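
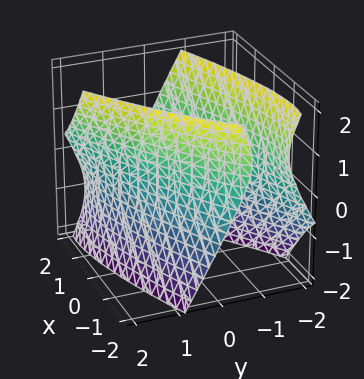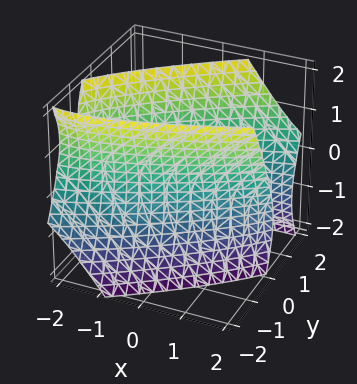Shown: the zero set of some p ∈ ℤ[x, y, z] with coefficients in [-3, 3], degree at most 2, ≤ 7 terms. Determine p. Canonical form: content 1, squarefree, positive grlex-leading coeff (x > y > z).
First, the picture has 2 separate pieces.
Next, deg p = 2.
Then, reading off the gridlines: among the integer gridlines, it crosses the y-axis at y ∈ {-1, 1}; the surface avoids every integer z-axis point in the box.
Finally, assembling these constraints gives the stated polynomial.

x^2 - 3*x*y - x*z + 3*y^2 - z^2 - 3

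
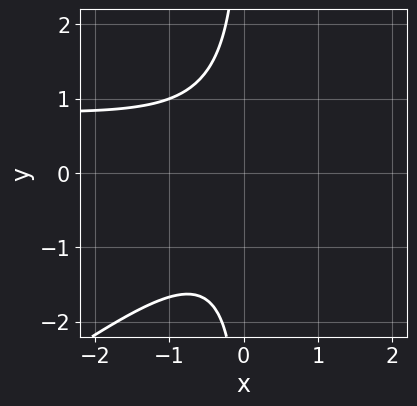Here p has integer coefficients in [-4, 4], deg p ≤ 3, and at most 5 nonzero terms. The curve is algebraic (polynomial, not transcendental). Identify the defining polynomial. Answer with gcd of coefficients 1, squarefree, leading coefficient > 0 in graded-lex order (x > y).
First, the degree is 3 — a generic line meets the curve in up to 3 points.
Next, against the integer gridlines: no y-intercept at any integer in the box; it misses every integer gridline on the x-axis.
Finally, the integer polynomial consistent with all of this is the stated p.

2*x^2*y - 3*x*y^2 - 2*x^2 - 3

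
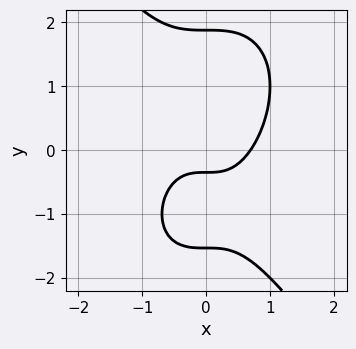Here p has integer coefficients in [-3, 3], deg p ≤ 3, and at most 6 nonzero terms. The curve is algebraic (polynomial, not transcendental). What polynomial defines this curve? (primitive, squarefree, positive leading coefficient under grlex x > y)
deg p = 3.
Putting this together gives p.

3*x^3 + y^3 - 3*y - 1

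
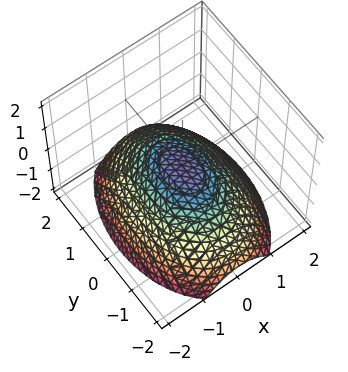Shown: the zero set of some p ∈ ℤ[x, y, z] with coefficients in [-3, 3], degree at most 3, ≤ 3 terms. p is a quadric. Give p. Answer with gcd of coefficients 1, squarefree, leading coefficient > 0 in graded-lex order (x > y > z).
1. deg p = 2. A single bowl opening along one axis; a quadric.
2. Symmetries: mirror symmetry x ↦ −x ⇒ only even powers of x; it's symmetric under y → −y, forcing even powers of y.
3. Against the integer gridlines: it meets the x-axis at x = 0 (among the integer gridlines); it meets the y-axis at y = 0 (among the integer gridlines); it meets the z-axis at z = 0 (among the integer gridlines).
4. Putting this together gives p.

2*x^2 + y^2 + 3*z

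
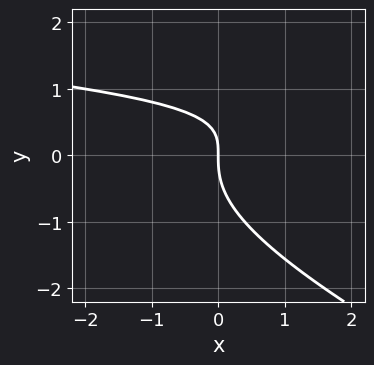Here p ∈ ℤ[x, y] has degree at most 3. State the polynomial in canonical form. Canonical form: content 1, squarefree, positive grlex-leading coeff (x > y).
x*y^2 + 2*y^3 - 2*x*y + 2*x

The degree is 3 — the shape is more complex than any degree-2 curve.
From the visible intercepts: it meets the x-axis at x = 0 (among the integer gridlines); it crosses the y-axis at the gridline y = 0.
Assembling these constraints gives the stated polynomial.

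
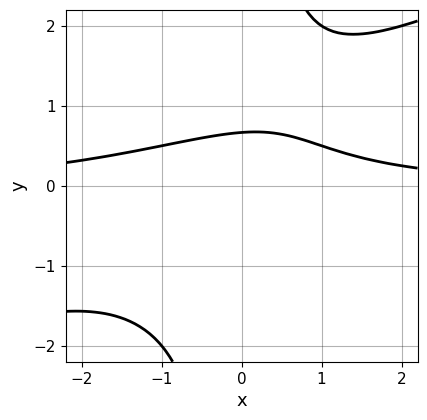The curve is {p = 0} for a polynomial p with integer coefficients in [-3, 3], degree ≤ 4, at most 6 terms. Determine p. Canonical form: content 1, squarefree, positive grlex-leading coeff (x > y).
deg p = 3. The shape is more complex than any degree-2 curve.
Against the integer gridlines: it misses every integer gridline on the x-axis.
Solving for integer coefficients yields p as stated.

x^2*y - 2*x*y^2 + x*y + 3*y - 2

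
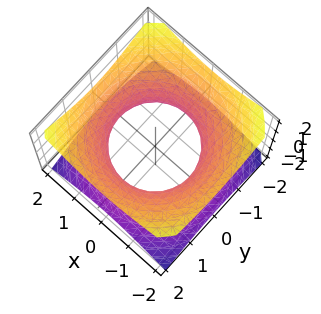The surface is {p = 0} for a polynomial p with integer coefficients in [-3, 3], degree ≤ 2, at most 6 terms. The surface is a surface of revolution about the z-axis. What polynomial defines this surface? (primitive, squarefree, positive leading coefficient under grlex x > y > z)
deg p = 2. A generic line meets the surface in up to 2 points.
Symmetries: the surface is invariant under rotation about z: p = q(x² + y², z).
From the axis intercepts and sections: the surface avoids every integer z-axis point in the box; a circular section at z = 1 has radius between 1 and 2.
Fitting integer coefficients to these (and the overall shape) gives p.

2*x^2 + 2*y^2 - 3*z^2 - 3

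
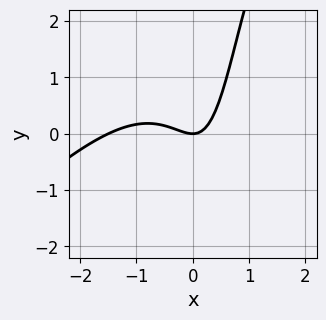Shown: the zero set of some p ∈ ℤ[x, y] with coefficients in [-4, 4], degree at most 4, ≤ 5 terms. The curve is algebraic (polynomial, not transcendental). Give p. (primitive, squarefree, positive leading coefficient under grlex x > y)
First, degree: the shape is more complex than any degree-2 curve, so deg p = 3.
Next, checking where it meets the axes: one x-axis crossing is at x = 0; it meets the y-axis at y = 0 (among the integer gridlines).
Finally, solving for integer coefficients yields p as stated.

2*x^3 - 2*x^2*y + 3*x^2 + 2*x*y - 2*y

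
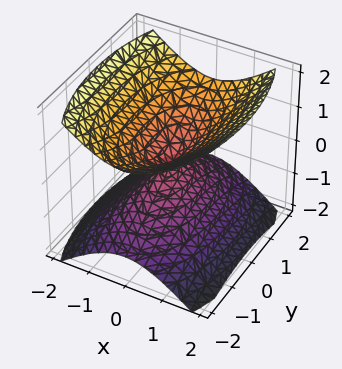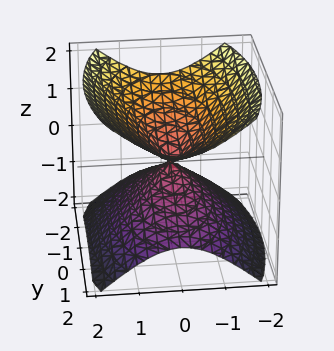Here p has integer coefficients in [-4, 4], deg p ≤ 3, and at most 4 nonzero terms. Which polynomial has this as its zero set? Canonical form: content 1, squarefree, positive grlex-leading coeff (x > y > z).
3*x^2 + y^2 - 3*z^2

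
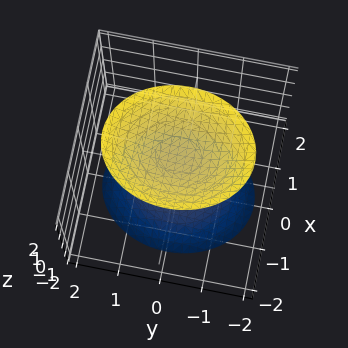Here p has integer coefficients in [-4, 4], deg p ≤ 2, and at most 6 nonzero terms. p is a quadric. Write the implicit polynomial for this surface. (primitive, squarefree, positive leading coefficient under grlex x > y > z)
3*x^2 + 2*y^2 - 2*z^2 + 3

(a) I count 2 distinct pieces. Treating them together as one polynomial.
(b) deg p = 2. Two sheets facing apart; a quadric.
(c) Symmetries: it's symmetric under y → −y, forcing even powers of y; it's symmetric under x → −x, forcing even powers of x; it's symmetric under z → −z, forcing even powers of z.
(d) Against the integer gridlines: it misses every integer gridline on the y-axis; it misses every integer gridline on the x-axis.
(e) Assembling these constraints gives the stated polynomial.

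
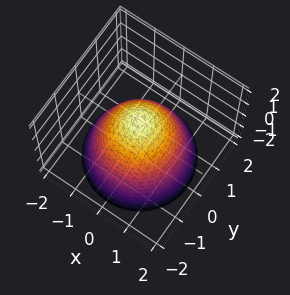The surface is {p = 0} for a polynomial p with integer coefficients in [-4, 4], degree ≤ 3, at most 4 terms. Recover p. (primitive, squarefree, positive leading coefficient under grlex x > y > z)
x^2 + y^2 + z - 1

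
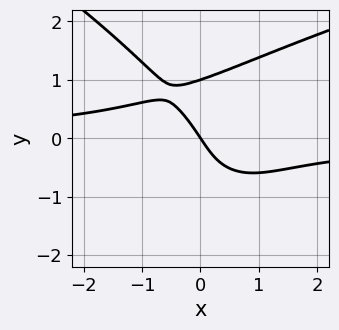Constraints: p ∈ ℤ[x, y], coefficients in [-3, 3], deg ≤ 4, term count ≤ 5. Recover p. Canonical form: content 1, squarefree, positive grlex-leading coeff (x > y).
x*y^3 + 2*y^4 - 3*x^2*y - 3*x - 2*y

Degree: no degree-3 curve has this shape, so deg p = 4.
From the visible intercepts: the y-axis gridline crossings are at y ∈ {0, 1}; it meets the x-axis at x = 0 (among the integer gridlines).
Fitting integer coefficients to these (and the overall shape) gives p.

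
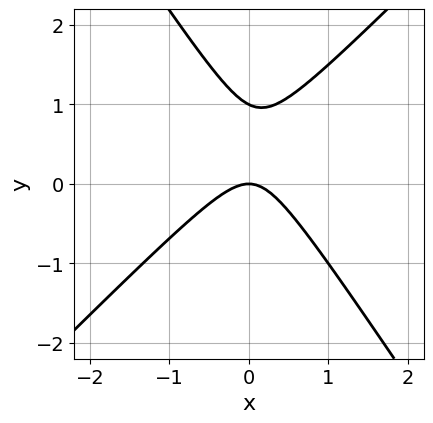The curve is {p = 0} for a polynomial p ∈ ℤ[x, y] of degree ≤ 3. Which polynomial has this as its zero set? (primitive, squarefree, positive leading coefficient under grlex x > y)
deg p = 2.
Checking where it meets the axes: it crosses the x-axis at the gridline x = 0; among the integer gridlines, it crosses the y-axis at y ∈ {0, 1}.
Assembling these constraints gives the stated polynomial.

3*x^2 - x*y - 2*y^2 + 2*y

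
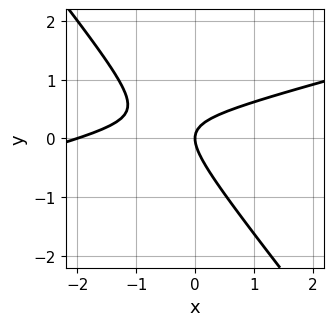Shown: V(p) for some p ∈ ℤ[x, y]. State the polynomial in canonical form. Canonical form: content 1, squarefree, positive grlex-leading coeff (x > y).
x^2 - 3*x*y - 3*y^2 + 2*x

1. The degree is 2 — a generic line meets the curve in up to 2 points.
2. Against the integer gridlines: one y-axis crossing is at y = 0; the x-axis gridline crossings are at x ∈ {-2, 0}.
3. Putting this together gives p.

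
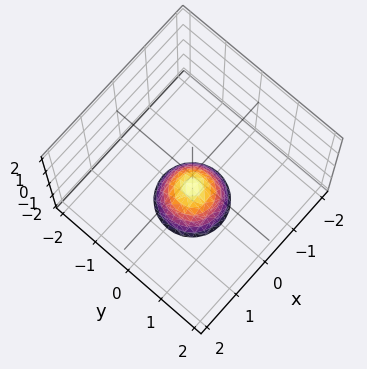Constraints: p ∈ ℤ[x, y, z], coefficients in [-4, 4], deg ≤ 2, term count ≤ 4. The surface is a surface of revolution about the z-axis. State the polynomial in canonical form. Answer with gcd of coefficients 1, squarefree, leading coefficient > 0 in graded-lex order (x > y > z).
3*x^2 + 3*y^2 + 2*z + 2

deg p = 2. The shape is more complex than any degree-1 surface.
Symmetries: rotational symmetry about the z-axis ⇒ p depends on x, y only through x² + y².
Observable constraints: no y-intercept at any integer in the box; a circular section at z = -2 has radius between 0 and 1.
The integer polynomial consistent with all of this is the stated p. Check: (0, 0, -1) on the z-axis lies on the surface, and p(0, 0, -1) = 0. ✓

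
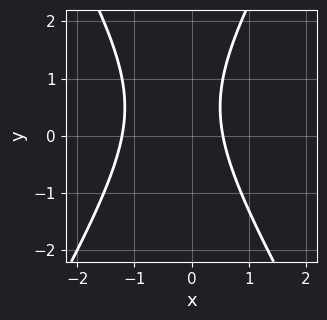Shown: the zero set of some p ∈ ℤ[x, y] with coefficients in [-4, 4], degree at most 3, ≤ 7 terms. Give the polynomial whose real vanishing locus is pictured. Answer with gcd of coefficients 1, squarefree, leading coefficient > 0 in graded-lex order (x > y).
3*x^2 - y^2 + 2*x + y - 2

The degree is 2 — a generic line meets the curve in up to 2 points.
From the axis intercepts and sections: it misses every integer gridline on the y-axis.
Putting this together gives p.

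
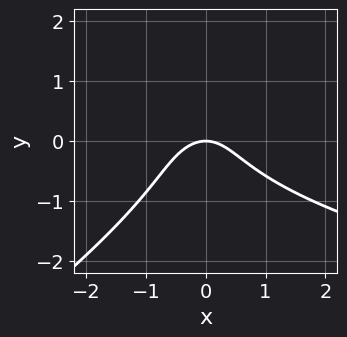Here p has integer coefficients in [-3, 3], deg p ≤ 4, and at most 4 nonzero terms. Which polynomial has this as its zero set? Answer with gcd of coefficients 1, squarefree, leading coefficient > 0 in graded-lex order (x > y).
2*x*y^2 - 3*y^3 - 3*x^2 - 3*y

1. deg p = 3. A generic line meets the curve in up to 3 points.
2. From the visible intercepts: it meets the y-axis at y = 0 (among the integer gridlines); one x-axis crossing is at x = 0.
3. The integer polynomial consistent with all of this is the stated p.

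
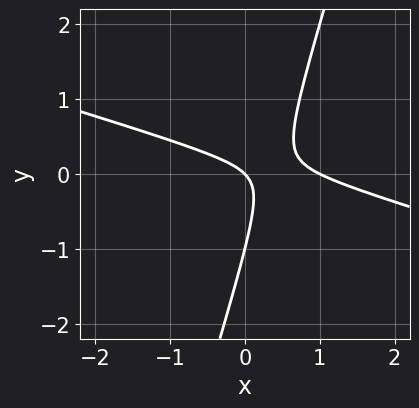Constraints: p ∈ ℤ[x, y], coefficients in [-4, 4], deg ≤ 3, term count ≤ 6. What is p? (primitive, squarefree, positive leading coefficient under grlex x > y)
1. deg p = 2.
2. From the visible intercepts: among the integer gridlines, it crosses the y-axis at y ∈ {-1, 0}; the x-axis gridline crossings are at x ∈ {0, 1}.
3. Solving for integer coefficients yields p as stated.

x^2 + 3*x*y - y^2 - x - y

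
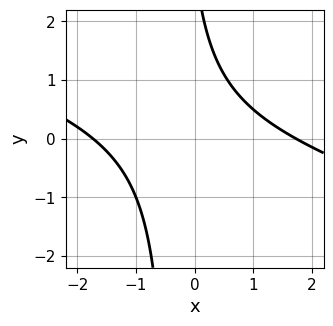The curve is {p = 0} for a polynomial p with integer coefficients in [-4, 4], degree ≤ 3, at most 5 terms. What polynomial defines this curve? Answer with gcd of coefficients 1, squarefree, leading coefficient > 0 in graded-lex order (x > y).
x^2 + 3*x*y + y - 3

The degree is 2 — no degree-1 curve has this shape.
Reading off the gridlines: the curve avoids every integer y-axis point in the box.
Solving for integer coefficients yields p as stated.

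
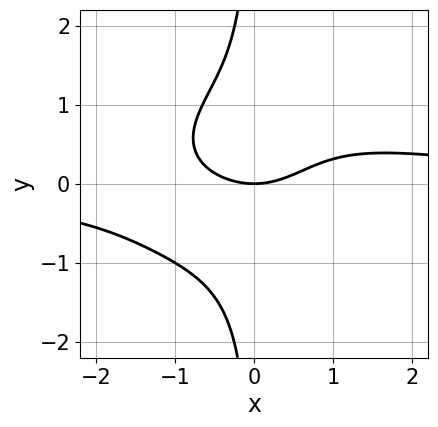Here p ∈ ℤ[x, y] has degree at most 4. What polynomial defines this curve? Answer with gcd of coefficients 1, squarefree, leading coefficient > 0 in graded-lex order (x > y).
x^3*y + 2*x*y^3 - x^2 + 2*y

1. The degree is 4 — no degree-3 curve has this shape.
2. Against the integer gridlines: it meets the x-axis at x = 0 (among the integer gridlines); it crosses the y-axis at the gridline y = 0.
3. These observations pin down the coefficients.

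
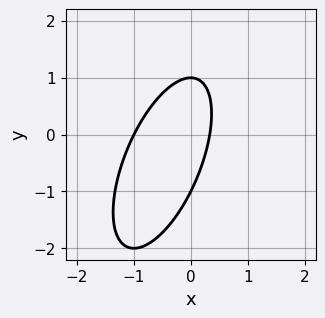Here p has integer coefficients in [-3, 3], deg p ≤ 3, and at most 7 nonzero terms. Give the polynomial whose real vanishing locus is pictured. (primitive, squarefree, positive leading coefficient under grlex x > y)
1. Degree: a generic line meets the curve in up to 2 points, so deg p = 2.
2. From the axis intercepts and sections: the y-axis gridline crossings are at y ∈ {-1, 1}; it crosses the x-axis at the gridline x = -1.
3. Fitting integer coefficients to these (and the overall shape) gives p.

3*x^2 - 2*x*y + y^2 + 2*x - 1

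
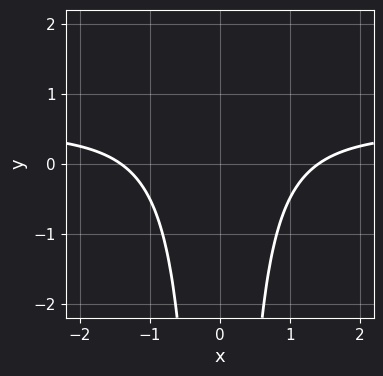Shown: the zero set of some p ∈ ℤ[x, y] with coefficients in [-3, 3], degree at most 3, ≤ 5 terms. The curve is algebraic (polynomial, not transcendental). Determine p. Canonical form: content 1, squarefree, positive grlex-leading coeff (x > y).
Degree: no degree-2 curve has this shape, so deg p = 3.
Symmetries: it's symmetric under x → −x, forcing even powers of x.
Against the integer gridlines: no y-intercept at any integer in the box.
Putting this together gives p.

2*x^2*y - x^2 + 2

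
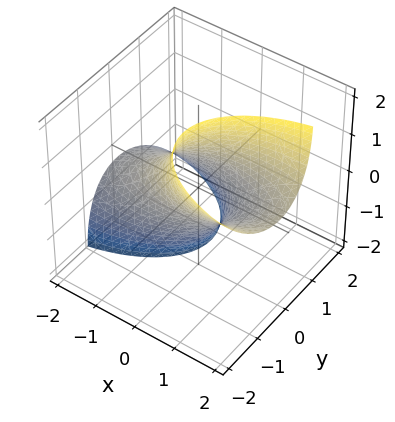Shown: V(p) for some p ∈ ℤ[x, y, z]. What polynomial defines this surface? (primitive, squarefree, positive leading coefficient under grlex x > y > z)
x^2 - 3*x*z + 3*y^2 + 2*y*z + z^2 - 2

1. deg p = 2. No degree-1 surface has this shape.
2. Matching integer coefficients to the picture gives p.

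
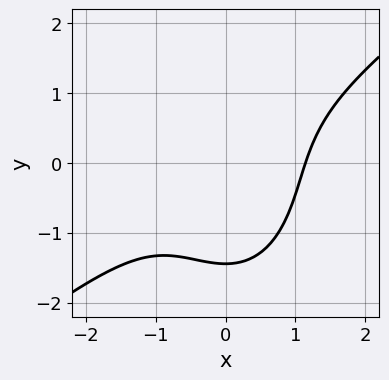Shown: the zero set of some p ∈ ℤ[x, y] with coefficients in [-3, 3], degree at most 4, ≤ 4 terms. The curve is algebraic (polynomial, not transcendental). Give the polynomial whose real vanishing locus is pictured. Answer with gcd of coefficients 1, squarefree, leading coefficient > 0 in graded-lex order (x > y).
(a) deg p = 3. The shape is more complex than any degree-2 curve.
(b) Putting this together gives p.

2*x^3 - 2*x^2*y - y^3 - 3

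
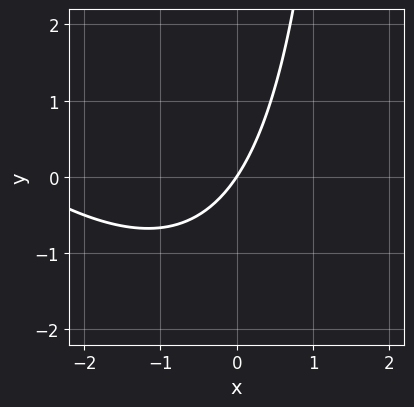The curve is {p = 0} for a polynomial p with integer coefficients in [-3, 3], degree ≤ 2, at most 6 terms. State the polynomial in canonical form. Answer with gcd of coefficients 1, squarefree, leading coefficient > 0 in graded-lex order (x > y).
First, the degree is 2 — the shape is more complex than any degree-1 curve.
Next, reading off the gridlines: it crosses the x-axis at the gridline x = 0; it meets the y-axis at y = 0 (among the integer gridlines).
Finally, matching integer coefficients to the picture gives p.

x^2 + x*y + 3*x - 2*y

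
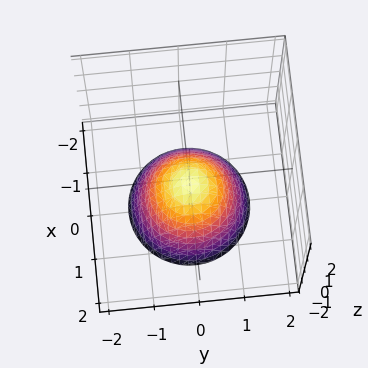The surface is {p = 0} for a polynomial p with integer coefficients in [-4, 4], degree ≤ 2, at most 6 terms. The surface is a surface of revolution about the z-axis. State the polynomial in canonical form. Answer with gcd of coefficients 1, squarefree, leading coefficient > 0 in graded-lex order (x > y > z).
3*x^2 + 3*y^2 + 3*z + 1

First, the degree is 2 — the shape is more complex than any degree-1 surface.
Then, by symmetry, the surface is invariant under rotation about z: p = q(x² + y², z).
Then, against the integer gridlines: it misses every integer gridline on the y-axis; it misses every integer gridline on the x-axis; a circular section at z = -2 has radius between 1 and 2.
Finally, matching integer coefficients to the picture gives p.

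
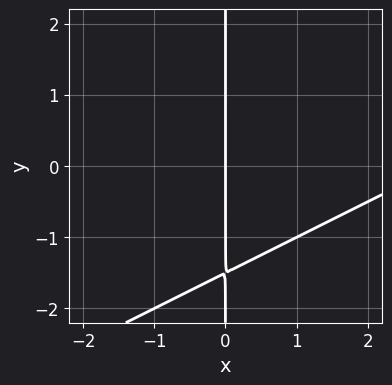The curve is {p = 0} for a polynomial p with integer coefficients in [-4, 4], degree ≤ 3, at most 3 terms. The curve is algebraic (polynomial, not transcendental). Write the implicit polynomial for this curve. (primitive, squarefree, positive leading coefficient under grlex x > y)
x^2 - 2*x*y - 3*x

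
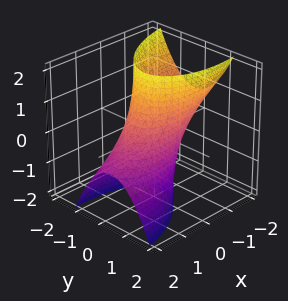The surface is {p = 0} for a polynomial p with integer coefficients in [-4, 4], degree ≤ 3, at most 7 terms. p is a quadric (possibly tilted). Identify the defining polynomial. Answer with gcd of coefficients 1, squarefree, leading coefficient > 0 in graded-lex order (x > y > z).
x^2 - x*y + 2*x*z + 3*y^2 - 2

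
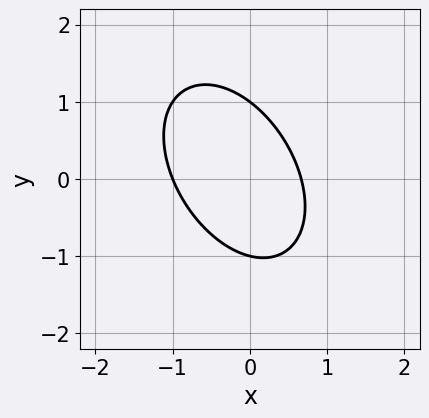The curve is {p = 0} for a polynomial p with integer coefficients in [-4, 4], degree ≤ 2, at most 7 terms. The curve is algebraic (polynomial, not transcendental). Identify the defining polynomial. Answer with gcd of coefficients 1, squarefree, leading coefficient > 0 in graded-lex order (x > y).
deg p = 2. The shape is more complex than any degree-1 curve.
Observable constraints: it meets the x-axis at x = -1 (among the integer gridlines); the y-axis gridline crossings are at y ∈ {-1, 1}.
Assembling these constraints gives the stated polynomial.

3*x^2 + 2*x*y + 2*y^2 + x - 2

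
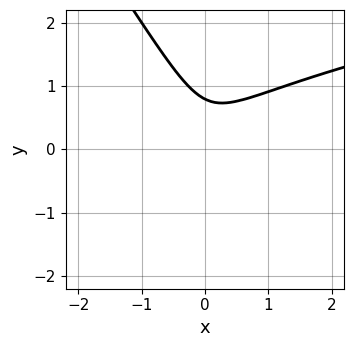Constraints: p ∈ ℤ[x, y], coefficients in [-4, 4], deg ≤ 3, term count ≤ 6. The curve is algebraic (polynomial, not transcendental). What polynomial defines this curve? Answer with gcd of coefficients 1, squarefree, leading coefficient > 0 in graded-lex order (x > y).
3*x*y^2 + 2*y^3 - 3*x^2 - 1

(a) The degree is 3 — a generic line meets the curve in up to 3 points.
(b) Reading off the gridlines: it misses every integer gridline on the x-axis.
(c) These observations pin down the coefficients.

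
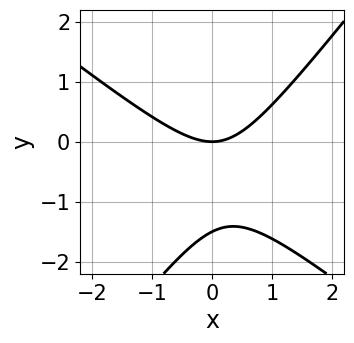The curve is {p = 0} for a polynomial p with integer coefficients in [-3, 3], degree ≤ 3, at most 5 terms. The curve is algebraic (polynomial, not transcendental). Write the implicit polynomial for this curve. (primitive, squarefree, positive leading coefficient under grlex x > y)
2*x^2 + x*y - 2*y^2 - 3*y

Degree: a generic line meets the curve in up to 2 points, so deg p = 2.
Against the integer gridlines: it crosses the x-axis at the gridline x = 0; it meets the y-axis at y = 0 (among the integer gridlines).
Assembling these constraints gives the stated polynomial.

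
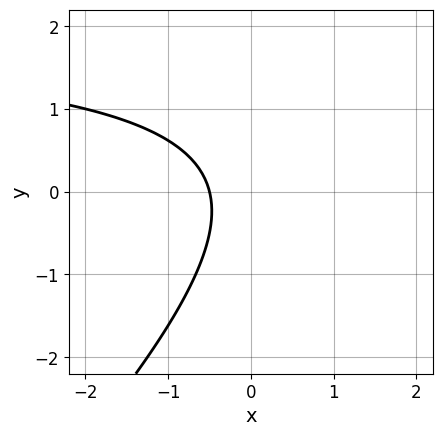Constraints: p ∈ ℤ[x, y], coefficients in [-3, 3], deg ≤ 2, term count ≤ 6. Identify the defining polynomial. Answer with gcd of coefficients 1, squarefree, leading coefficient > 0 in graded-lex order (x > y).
x*y - y^2 - 2*x - 1

(a) The degree is 2 — a generic line meets the curve in up to 2 points.
(b) Checking where it meets the axes: no y-intercept at any integer in the box.
(c) Fitting integer coefficients to these (and the overall shape) gives p.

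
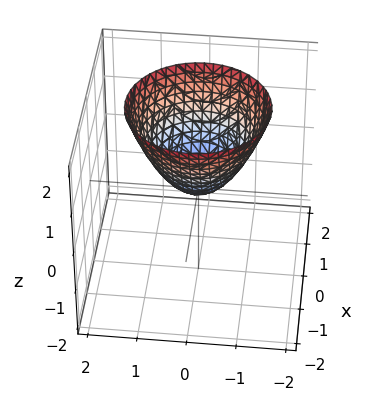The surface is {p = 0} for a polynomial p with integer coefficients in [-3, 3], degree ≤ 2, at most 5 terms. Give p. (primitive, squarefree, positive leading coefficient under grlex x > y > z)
1. deg p = 2. A paraboloid; a quadric.
2. Symmetries: the z-axis is an axis of rotation, so x and y enter only as x² + y².
3. Against the integer gridlines: it crosses the y-axis at the gridline y = 0; it meets the x-axis at x = 0 (among the integer gridlines); a circular section at z = 2 has radius between 1 and 2; it crosses the z-axis at the gridline z = 0.
4. These observations pin down the coefficients.

x^2 + y^2 - z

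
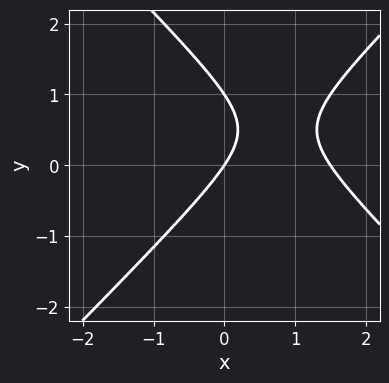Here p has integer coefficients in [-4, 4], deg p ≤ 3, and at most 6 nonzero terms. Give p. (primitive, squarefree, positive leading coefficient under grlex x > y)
The degree is 2 — no degree-1 curve has this shape.
From the visible intercepts: the y-axis gridline crossings are at y ∈ {0, 1}; it crosses the x-axis at the gridline x = 0.
Solving for integer coefficients yields p as stated.

2*x^2 - 2*y^2 - 3*x + 2*y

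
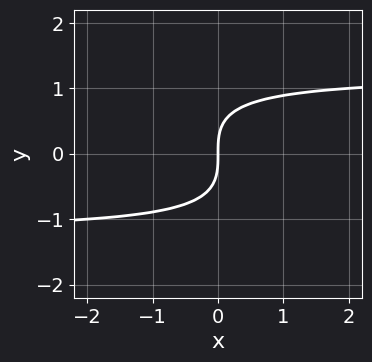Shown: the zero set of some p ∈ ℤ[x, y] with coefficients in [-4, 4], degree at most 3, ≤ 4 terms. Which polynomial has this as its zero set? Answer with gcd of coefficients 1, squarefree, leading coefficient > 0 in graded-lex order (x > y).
First, degree: no degree-2 curve has this shape, so deg p = 3.
Then, reading off the gridlines: it meets the y-axis at y = 0 (among the integer gridlines); it crosses the x-axis at the gridline x = 0.
Finally, fitting integer coefficients to these (and the overall shape) gives p.

2*x*y^2 + 2*y^3 - 3*x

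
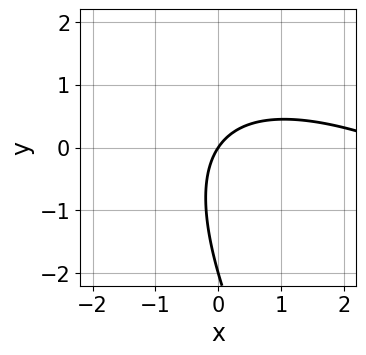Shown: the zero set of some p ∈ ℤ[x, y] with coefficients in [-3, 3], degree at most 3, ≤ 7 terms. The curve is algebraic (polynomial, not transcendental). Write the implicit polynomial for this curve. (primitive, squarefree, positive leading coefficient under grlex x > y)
x^2 + 2*x*y + y^2 - 3*x + 2*y

The degree is 2 — no degree-1 curve has this shape.
From the axis intercepts and sections: it meets the x-axis at x = 0 (among the integer gridlines); the y-axis gridline crossings are at y ∈ {-2, 0}.
The integer polynomial consistent with all of this is the stated p.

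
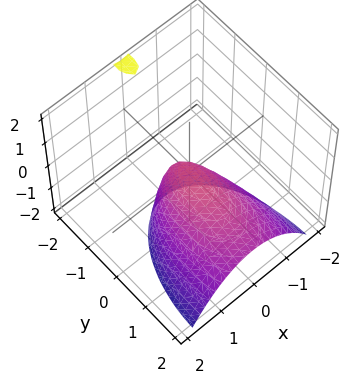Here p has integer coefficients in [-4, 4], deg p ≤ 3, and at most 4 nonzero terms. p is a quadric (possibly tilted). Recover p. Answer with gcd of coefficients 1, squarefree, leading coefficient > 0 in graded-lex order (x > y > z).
deg p = 2. No degree-1 surface has this shape.
Observable constraints: it crosses the x-axis at the gridline x = 0; it crosses the y-axis at the gridline y = 0; it crosses the z-axis at the gridline z = 0.
These observations pin down the coefficients.

3*x^2 + y^2 + 2*y*z + 2*z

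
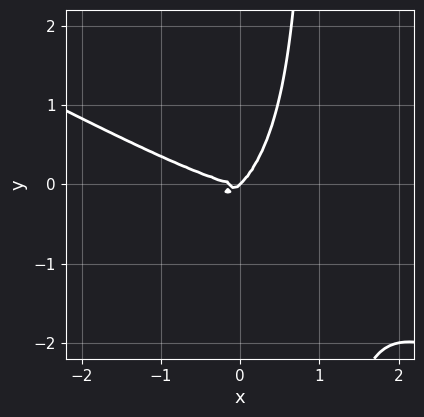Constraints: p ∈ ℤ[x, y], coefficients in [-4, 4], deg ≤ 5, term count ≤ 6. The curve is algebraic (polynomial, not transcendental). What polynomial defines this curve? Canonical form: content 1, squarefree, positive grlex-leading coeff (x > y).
x^4 + x^3*y + 3*x*y^3 + 3*x*y^2 - 3*y^3

(a) deg p = 4. A generic line meets the curve in up to 4 points.
(b) Observable constraints: it meets the x-axis at x = 0 (among the integer gridlines); one y-axis crossing is at y = 0.
(c) These observations pin down the coefficients.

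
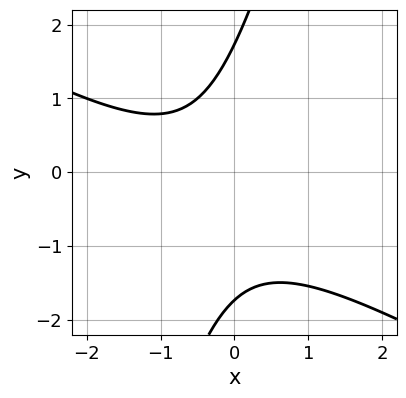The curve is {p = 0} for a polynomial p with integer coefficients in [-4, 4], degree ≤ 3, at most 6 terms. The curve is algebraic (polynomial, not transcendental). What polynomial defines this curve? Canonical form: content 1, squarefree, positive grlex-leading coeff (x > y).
1. Degree: a generic line meets the curve in up to 2 points, so deg p = 2.
2. Reading off the gridlines: the curve avoids every integer x-axis point in the box.
3. Fitting integer coefficients to these (and the overall shape) gives p.

2*x^2 + 3*x*y - y^2 + 2*x + 3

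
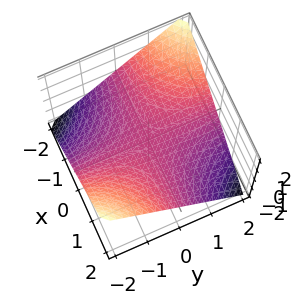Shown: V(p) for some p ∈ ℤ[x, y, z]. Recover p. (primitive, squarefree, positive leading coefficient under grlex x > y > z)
Degree: a hyperbolic paraboloid; a quadric, so deg p = 2.
Reading off the gridlines: every point of the x-axis in the box is on the surface; it crosses the z-axis at the gridline z = 0; the visible y-axis segment lies entirely on the surface.
Assembling these constraints gives the stated polynomial.

x*y + 2*z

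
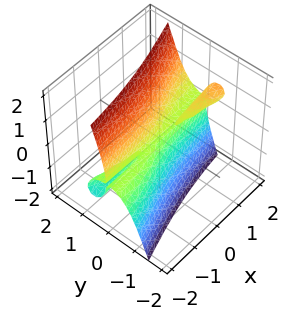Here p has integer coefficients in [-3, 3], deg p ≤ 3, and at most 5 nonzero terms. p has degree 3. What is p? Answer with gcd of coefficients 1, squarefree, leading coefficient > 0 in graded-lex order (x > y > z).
(a) I count 2 distinct pieces.
(b) Degree: no degree-2 surface has this shape, so deg p = 3.
(c) Checking where it meets the axes: it meets the z-axis at z = 0 (among the integer gridlines); the visible x-axis segment lies entirely on the surface; it meets the y-axis at y = 0 (among the integer gridlines).
(d) Solving for integer coefficients yields p as stated.

2*x*y*z - 3*y^3 - 2*y*z^2 + z^3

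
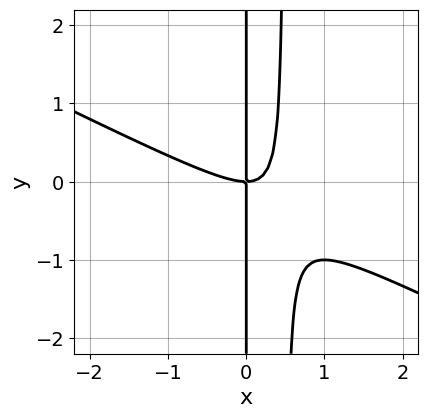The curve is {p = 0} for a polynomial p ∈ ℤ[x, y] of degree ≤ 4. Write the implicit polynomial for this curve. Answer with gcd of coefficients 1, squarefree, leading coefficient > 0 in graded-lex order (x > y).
1. Degree: the shape is more complex than any degree-2 curve, so deg p = 3.
2. Observable constraints: every point of the y-axis in the box is on the curve; one x-axis crossing is at x = 0.
3. Together with the visible shape, these determine p as stated.

x^3 + 2*x^2*y - x*y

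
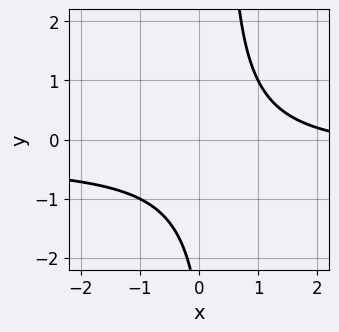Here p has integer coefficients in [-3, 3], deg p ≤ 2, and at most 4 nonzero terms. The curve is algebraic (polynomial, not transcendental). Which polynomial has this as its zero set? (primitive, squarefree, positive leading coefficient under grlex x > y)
Degree: a generic line meets the curve in up to 2 points, so deg p = 2.
Reading off the gridlines: it misses every integer gridline on the y-axis; the curve avoids every integer x-axis point in the box.
Together with the visible shape, these determine p as stated.

3*x*y + x - y - 3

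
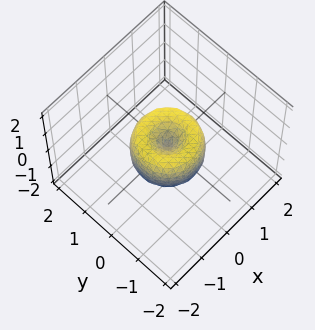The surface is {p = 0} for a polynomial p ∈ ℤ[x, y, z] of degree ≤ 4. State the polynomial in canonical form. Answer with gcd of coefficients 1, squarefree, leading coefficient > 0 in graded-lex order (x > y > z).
First, degree: no degree-3 surface has this shape, so deg p = 4.
Next, symmetries: the z-axis is an axis of rotation, so x and y enter only as x² + y².
Then, from the visible intercepts: among the integer gridlines, it crosses the x-axis at x ∈ {-1, 0, 1}; one z-axis crossing is at z = 0.
Finally, the integer polynomial consistent with all of this is the stated p. Check: (0, -1, 0) on the y-axis lies on the surface, and p(0, -1, 0) = 0. ✓

2*x^4 + 4*x^2*y^2 + 2*y^4 - 2*x^2 - 2*y^2 + z^2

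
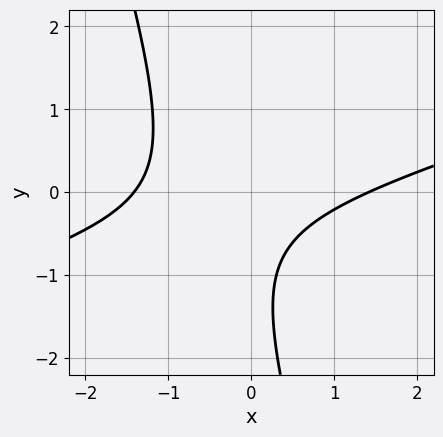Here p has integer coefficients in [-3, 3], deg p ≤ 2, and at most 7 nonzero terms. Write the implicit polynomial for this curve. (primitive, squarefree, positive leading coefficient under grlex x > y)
1. deg p = 2.
2. From the visible intercepts: no y-intercept at any integer in the box.
3. Assembling these constraints gives the stated polynomial.

x^2 - 3*x*y - y^2 - 2*y - 2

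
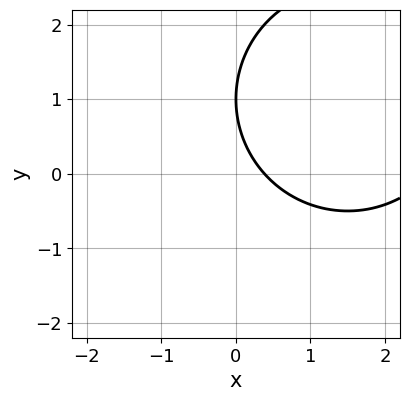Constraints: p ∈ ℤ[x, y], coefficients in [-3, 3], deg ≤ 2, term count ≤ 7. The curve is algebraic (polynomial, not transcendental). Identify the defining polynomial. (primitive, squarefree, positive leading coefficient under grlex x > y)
x^2 + y^2 - 3*x - 2*y + 1

First, degree: the shape is more complex than any degree-1 curve, so deg p = 2.
Then, from the visible intercepts: one y-axis crossing is at y = 1.
Finally, solving for integer coefficients yields p as stated.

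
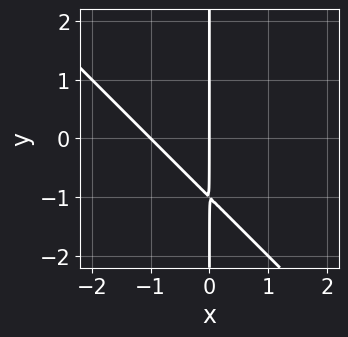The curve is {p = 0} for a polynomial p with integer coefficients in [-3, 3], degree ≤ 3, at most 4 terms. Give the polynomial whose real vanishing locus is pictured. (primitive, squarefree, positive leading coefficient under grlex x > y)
1. The degree is 2 — a generic line meets the curve in up to 2 points.
2. Observable constraints: the x-axis gridline crossings are at x ∈ {-1, 0}; every point of the y-axis in the box is on the curve.
3. Fitting integer coefficients to these (and the overall shape) gives p.

x^2 + x*y + x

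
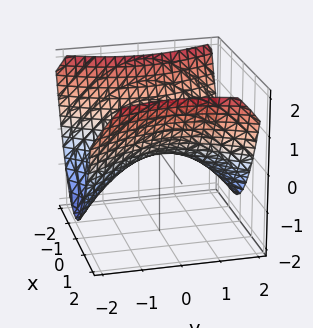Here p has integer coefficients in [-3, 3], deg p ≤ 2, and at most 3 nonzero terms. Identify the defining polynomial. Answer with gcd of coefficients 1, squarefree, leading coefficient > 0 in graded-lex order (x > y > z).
1. deg p = 2. A saddle surface; a quadric.
2. Symmetries: it's symmetric under y → −y, forcing even powers of y; it's symmetric under x → −x, forcing even powers of x.
3. Checking where it meets the axes: one x-axis crossing is at x = 0; it crosses the z-axis at the gridline z = 0; it meets the y-axis at y = 0 (among the integer gridlines).
4. Together with the visible shape, these determine p as stated.

2*x^2 - y^2 - 3*z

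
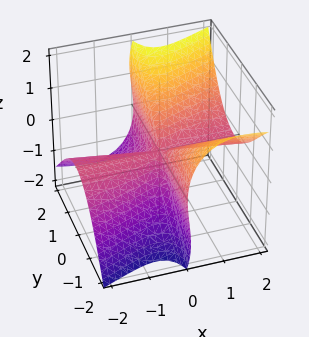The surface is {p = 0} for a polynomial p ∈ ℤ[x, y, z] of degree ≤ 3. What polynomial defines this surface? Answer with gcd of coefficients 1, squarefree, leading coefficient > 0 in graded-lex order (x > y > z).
1. The degree is 3 — no degree-2 surface has this shape.
2. Against the integer gridlines: every point of the x-axis in the box is on the surface; it meets the z-axis at z = 0 (among the integer gridlines).
3. Together with the visible shape, these determine p as stated. Check: (0, 1, 0) on the y-axis lies on the surface, and p(0, 1, 0) = 0. ✓

3*x^2*z - 3*x*y^2 - y*z^2 + z^3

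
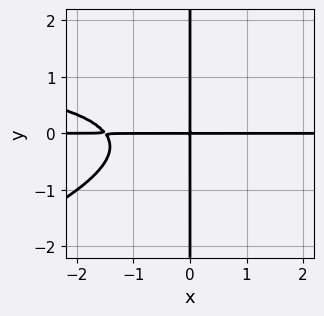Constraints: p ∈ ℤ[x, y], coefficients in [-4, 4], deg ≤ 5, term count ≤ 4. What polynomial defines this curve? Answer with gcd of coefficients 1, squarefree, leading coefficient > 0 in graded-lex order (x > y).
x^2*y^2 - 3*x*y^3 - 2*x^2*y - 3*x*y

1. Degree: no degree-3 curve has this shape, so deg p = 4.
2. Reading off the gridlines: every point of the x-axis in the box is on the curve; the visible y-axis segment lies entirely on the curve.
3. Matching integer coefficients to the picture gives p.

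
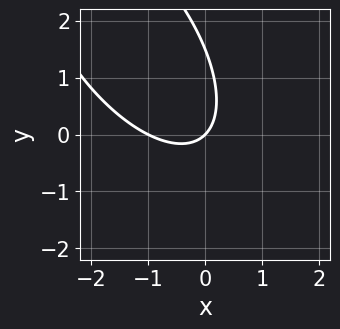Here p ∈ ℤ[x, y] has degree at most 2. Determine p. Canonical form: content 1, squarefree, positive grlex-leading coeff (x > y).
3*x^2 + 3*x*y + 2*y^2 + 3*x - 3*y

First, degree: no degree-1 curve has this shape, so deg p = 2.
Then, reading off the gridlines: among the integer gridlines, it crosses the x-axis at x ∈ {-1, 0}; it meets the y-axis at y = 0 (among the integer gridlines).
Finally, solving for integer coefficients yields p as stated.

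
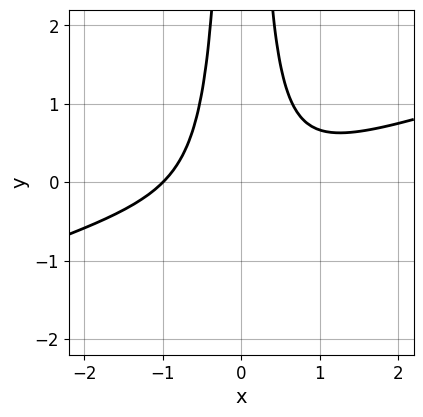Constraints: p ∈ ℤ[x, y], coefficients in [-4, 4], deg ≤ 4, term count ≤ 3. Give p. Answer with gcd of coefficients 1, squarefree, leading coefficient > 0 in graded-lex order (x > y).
x^3 - 3*x^2*y + 1

First, degree: the shape is more complex than any degree-2 curve, so deg p = 3.
Then, against the integer gridlines: the curve avoids every integer y-axis point in the box; one x-axis crossing is at x = -1.
Finally, the integer polynomial consistent with all of this is the stated p.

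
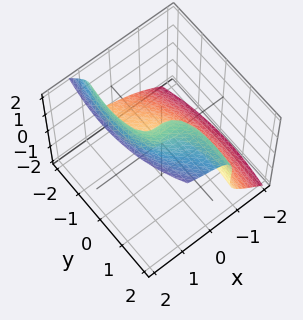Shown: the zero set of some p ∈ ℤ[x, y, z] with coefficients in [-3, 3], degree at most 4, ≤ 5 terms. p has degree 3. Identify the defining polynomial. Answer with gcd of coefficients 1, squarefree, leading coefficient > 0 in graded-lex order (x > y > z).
3*x^3 + x*y^2 - 2*z^3 + 2*z^2 + 2*y

(a) The degree is 3 — a generic line meets the surface in up to 3 points.
(b) Checking where it meets the axes: it meets the x-axis at x = 0 (among the integer gridlines); it crosses the y-axis at the gridline y = 0; among the integer gridlines, it crosses the z-axis at z ∈ {0, 1}.
(c) The integer polynomial consistent with all of this is the stated p.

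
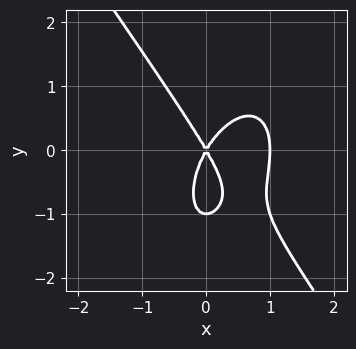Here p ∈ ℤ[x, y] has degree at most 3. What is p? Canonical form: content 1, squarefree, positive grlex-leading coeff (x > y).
1. The degree is 3 — no degree-2 curve has this shape.
2. Observable constraints: the x-axis gridline crossings are at x ∈ {0, 1}; the y-axis gridline crossings are at y ∈ {-1, 0}.
3. Together with the visible shape, these determine p as stated.

3*x^3 + y^3 - 3*x^2 + y^2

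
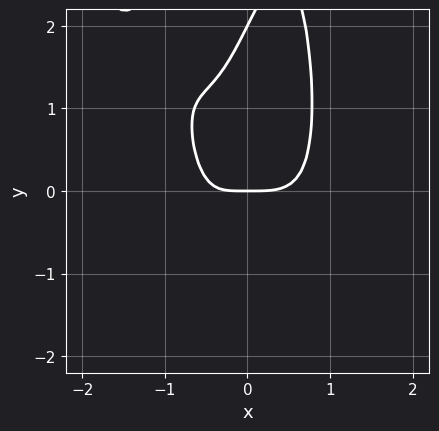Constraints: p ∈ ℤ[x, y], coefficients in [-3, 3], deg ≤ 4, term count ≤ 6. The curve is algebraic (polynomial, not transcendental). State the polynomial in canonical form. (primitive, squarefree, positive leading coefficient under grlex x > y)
1. The degree is 4 — no degree-3 curve has this shape.
2. From the visible intercepts: one x-axis crossing is at x = 0; among the integer gridlines, it crosses the y-axis at y ∈ {0, 2}.
3. Together with the visible shape, these determine p as stated.

3*x^4 + 3*x^3*y - 2*x*y + y^2 - 2*y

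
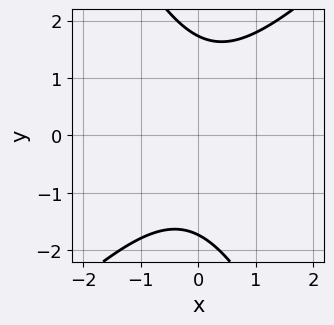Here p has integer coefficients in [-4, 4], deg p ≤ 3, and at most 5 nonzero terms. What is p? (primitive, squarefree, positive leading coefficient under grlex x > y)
First, degree: no degree-1 curve has this shape, so deg p = 2.
Next, against the integer gridlines: it misses every integer gridline on the x-axis.
Finally, the integer polynomial consistent with all of this is the stated p.

2*x^2 - x*y - y^2 + 3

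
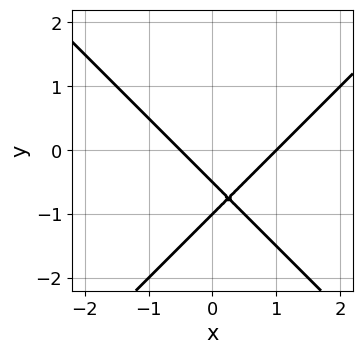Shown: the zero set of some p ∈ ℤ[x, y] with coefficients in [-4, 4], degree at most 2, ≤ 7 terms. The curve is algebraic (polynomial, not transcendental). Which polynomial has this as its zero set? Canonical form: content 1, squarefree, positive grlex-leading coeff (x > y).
First, degree: no degree-1 curve has this shape, so deg p = 2.
Next, from the axis intercepts and sections: it meets the x-axis at x = 1 (among the integer gridlines); it meets the y-axis at y = -1 (among the integer gridlines).
Finally, putting this together gives p.

2*x^2 - 2*y^2 - x - 3*y - 1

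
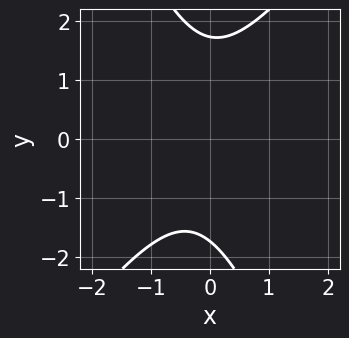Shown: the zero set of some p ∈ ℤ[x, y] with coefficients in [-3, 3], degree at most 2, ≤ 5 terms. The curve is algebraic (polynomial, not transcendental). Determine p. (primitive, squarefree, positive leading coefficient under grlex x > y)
3*x^2 - x*y - y^2 + x + 3

deg p = 2. No degree-1 curve has this shape.
Reading off the gridlines: the curve avoids every integer x-axis point in the box.
Together with the visible shape, these determine p as stated.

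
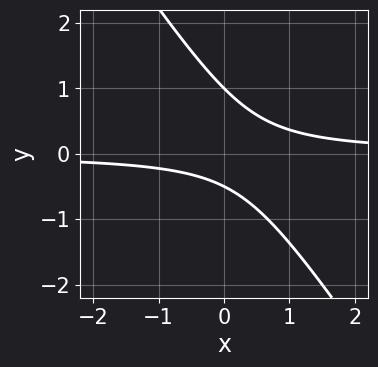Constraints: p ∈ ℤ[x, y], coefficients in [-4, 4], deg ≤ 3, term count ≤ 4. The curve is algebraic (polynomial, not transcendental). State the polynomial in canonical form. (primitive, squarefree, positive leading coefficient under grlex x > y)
3*x*y + 2*y^2 - y - 1

1. deg p = 2. The shape is more complex than any degree-1 curve.
2. Checking where it meets the axes: it crosses the y-axis at the gridline y = 1; the curve avoids every integer x-axis point in the box.
3. Solving for integer coefficients yields p as stated.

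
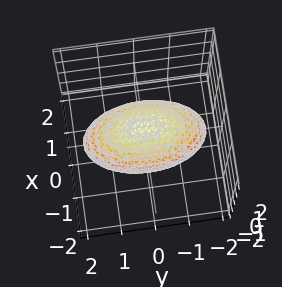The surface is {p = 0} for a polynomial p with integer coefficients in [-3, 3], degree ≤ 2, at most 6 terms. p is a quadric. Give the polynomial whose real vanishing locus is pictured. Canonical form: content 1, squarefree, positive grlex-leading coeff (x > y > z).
3*x^2 + y^2 + 3*z^2 - 3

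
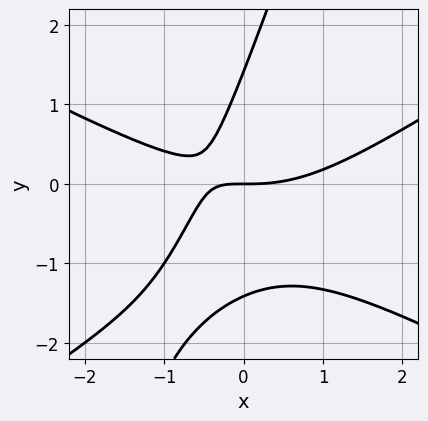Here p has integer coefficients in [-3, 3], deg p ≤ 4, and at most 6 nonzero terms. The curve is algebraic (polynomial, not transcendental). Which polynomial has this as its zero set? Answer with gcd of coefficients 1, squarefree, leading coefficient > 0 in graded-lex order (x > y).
Degree: a generic line meets the curve in up to 3 points, so deg p = 3.
Checking where it meets the axes: it meets the y-axis at y = 0 (among the integer gridlines); one x-axis crossing is at x = 0.
Together with the visible shape, these determine p as stated.

x^3 - 3*x*y^2 + y^3 - 3*x*y - 2*y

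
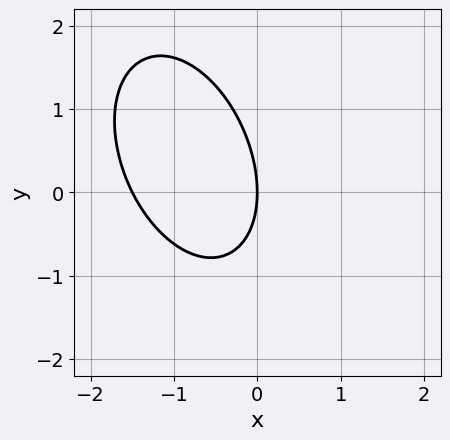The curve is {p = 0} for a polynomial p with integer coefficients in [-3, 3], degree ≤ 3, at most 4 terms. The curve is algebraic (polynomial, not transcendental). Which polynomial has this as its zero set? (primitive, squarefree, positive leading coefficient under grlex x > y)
2*x^2 + x*y + y^2 + 3*x

(a) Degree: a generic line meets the curve in up to 2 points, so deg p = 2.
(b) Checking where it meets the axes: it crosses the y-axis at the gridline y = 0; it crosses the x-axis at the gridline x = 0.
(c) Fitting integer coefficients to these (and the overall shape) gives p.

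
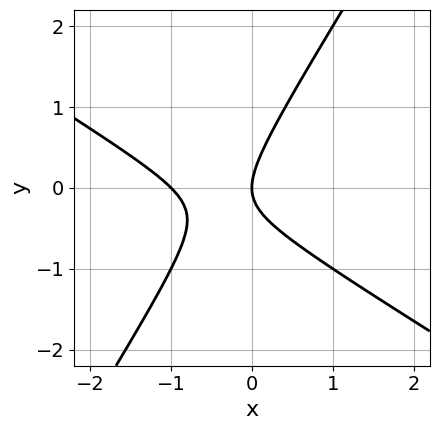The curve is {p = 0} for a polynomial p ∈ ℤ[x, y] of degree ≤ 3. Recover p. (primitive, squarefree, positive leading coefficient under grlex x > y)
x^2 + x*y - y^2 + x

deg p = 2. The shape is more complex than any degree-1 curve.
Against the integer gridlines: one y-axis crossing is at y = 0; among the integer gridlines, it crosses the x-axis at x ∈ {-1, 0}.
Solving for integer coefficients yields p as stated.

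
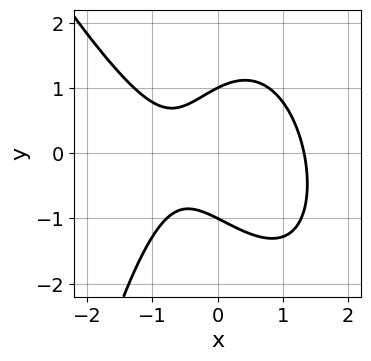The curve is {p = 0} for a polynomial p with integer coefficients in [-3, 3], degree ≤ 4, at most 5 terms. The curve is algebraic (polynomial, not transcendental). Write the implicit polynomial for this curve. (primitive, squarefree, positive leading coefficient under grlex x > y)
2*x^3 + x^2*y + 2*y^2 - 2*x - 2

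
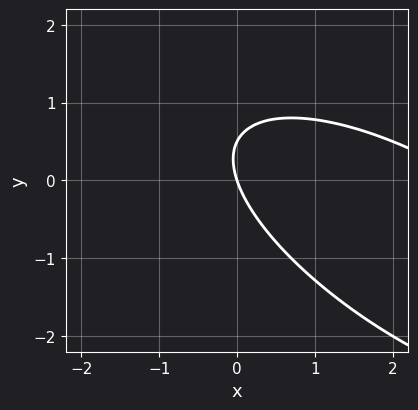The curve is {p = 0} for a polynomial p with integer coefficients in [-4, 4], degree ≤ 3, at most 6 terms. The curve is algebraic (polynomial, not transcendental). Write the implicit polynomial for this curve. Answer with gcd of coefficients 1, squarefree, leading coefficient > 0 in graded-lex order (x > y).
x^2 + 2*x*y + 2*y^2 - 3*x - y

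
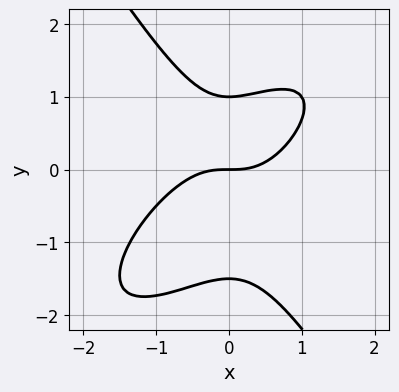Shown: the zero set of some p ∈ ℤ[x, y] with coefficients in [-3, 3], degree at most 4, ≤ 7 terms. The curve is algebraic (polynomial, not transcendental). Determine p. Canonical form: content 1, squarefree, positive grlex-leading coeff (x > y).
3*x^3 - 3*x^2*y + 2*y^3 + y^2 - 3*y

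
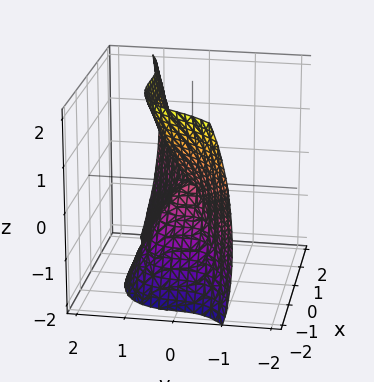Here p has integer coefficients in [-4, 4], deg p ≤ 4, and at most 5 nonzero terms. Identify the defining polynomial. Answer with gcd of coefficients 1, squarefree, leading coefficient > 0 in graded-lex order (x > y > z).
x^3 - x^2*y - 3*y^3 - y*z + z^2

(a) The degree is 3 — the shape is more complex than any degree-2 surface.
(b) Reading off the gridlines: it meets the x-axis at x = 0 (among the integer gridlines); it crosses the y-axis at the gridline y = 0.
(c) Putting this together gives p.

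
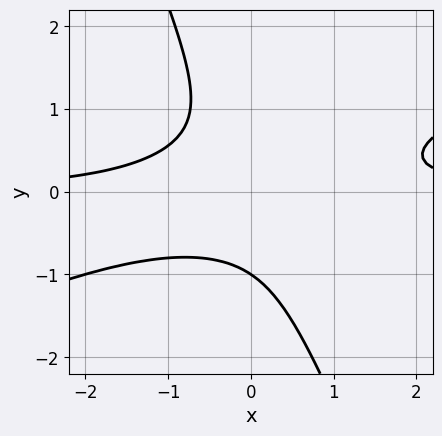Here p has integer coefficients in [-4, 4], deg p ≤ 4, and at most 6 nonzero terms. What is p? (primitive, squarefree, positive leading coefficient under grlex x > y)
The degree is 3 — a generic line meets the curve in up to 3 points.
Checking where it meets the axes: no x-intercept at any integer in the box; it crosses the y-axis at the gridline y = -1.
Matching integer coefficients to the picture gives p.

x^2*y - 2*x*y^2 - y^3 - 1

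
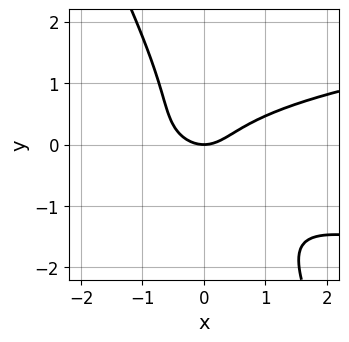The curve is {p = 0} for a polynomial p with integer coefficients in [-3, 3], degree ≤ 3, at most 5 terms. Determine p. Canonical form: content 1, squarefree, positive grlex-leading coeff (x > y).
First, deg p = 3.
Next, from the visible intercepts: it crosses the x-axis at the gridline x = 0; it meets the y-axis at y = 0 (among the integer gridlines).
Finally, together with the visible shape, these determine p as stated.

2*x*y^2 + y^3 - x^2 + y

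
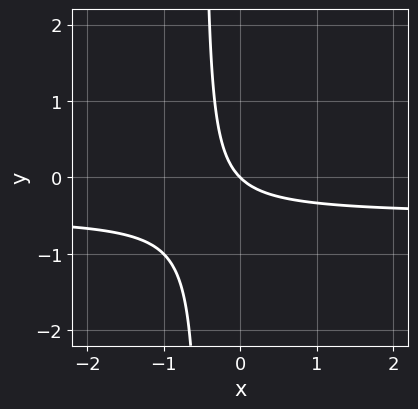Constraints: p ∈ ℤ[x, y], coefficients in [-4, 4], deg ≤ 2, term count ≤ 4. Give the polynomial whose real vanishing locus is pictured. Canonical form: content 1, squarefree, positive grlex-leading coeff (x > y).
Degree: the shape is more complex than any degree-1 curve, so deg p = 2.
From the visible intercepts: it crosses the x-axis at the gridline x = 0; it crosses the y-axis at the gridline y = 0.
The integer polynomial consistent with all of this is the stated p.

2*x*y + x + y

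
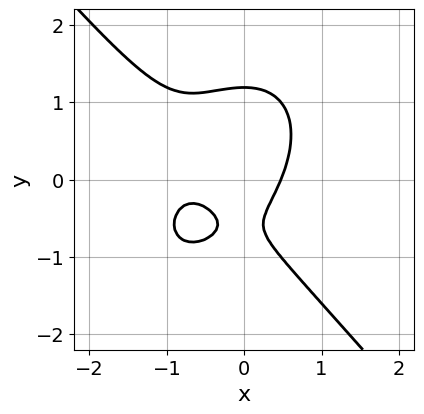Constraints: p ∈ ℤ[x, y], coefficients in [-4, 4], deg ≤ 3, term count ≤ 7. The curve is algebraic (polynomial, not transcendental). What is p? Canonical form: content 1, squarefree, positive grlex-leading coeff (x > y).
(a) The degree is 3 — the shape is more complex than any degree-2 curve.
(b) Putting this together gives p.

3*x^3 + 2*y^3 + 3*x^2 - 2*y - 1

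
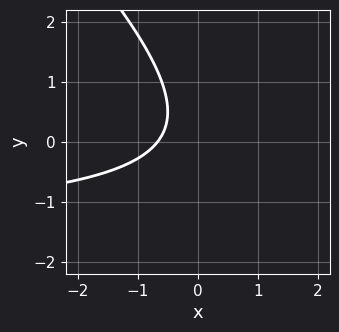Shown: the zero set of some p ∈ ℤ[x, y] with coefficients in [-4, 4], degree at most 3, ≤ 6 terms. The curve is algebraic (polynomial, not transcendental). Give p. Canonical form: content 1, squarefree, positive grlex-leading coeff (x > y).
2*x*y + 2*y^2 + 3*x - y + 2

(a) The degree is 2 — the shape is more complex than any degree-1 curve.
(b) Against the integer gridlines: it misses every integer gridline on the y-axis.
(c) These observations pin down the coefficients.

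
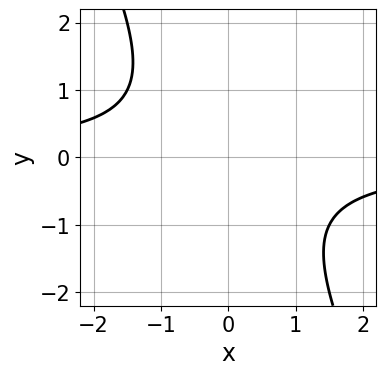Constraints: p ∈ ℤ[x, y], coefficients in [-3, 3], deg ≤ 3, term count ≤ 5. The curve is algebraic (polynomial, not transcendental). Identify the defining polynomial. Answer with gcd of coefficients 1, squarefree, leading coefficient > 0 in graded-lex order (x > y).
First, deg p = 2. A generic line meets the curve in up to 2 points.
Next, from the axis intercepts and sections: the curve avoids every integer y-axis point in the box; the curve avoids every integer x-axis point in the box.
Finally, putting this together gives p.

2*x*y + y^2 + 2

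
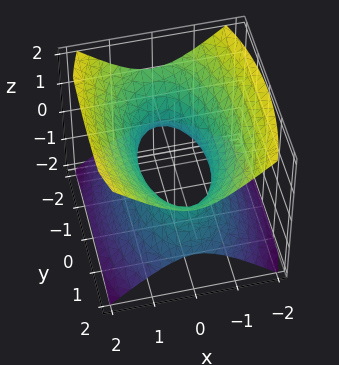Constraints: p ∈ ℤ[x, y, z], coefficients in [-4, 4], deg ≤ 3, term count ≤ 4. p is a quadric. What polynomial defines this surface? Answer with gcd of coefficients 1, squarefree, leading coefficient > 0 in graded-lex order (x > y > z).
3*x^2 + y^2 - 3*z^2 - 2

1. deg p = 2.
2. Symmetries: it's symmetric under x → −x, forcing even powers of x; the z ↦ −z reflection is a symmetry, so z appears only in even powers; it's symmetric under y → −y, forcing even powers of y.
3. Against the integer gridlines: it misses every integer gridline on the z-axis.
4. Putting this together gives p.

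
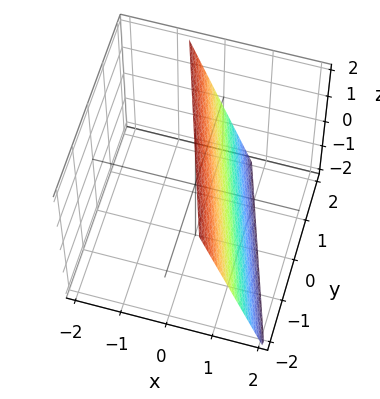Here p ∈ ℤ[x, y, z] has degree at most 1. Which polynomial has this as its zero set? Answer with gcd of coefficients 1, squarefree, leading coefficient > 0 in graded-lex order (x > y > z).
First, degree: the surface is flat (a plane), so deg p = 1.
Then, checking where it meets the axes: it crosses the z-axis at the gridline z = 2; it crosses the y-axis at the gridline y = 2.
Finally, fitting integer coefficients to these (and the overall shape) gives p.

3*x + y + z - 2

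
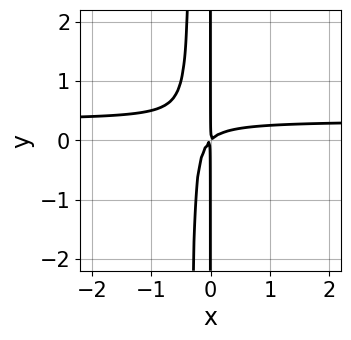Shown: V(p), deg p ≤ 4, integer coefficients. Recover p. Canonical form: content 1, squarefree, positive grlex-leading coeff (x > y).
3*x^2*y - x^2 + x*y

(a) The degree is 3 — a generic line meets the curve in up to 3 points.
(b) Against the integer gridlines: every point of the y-axis in the box is on the curve.
(c) Matching integer coefficients to the picture gives p.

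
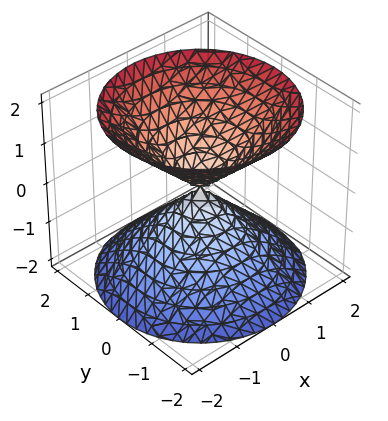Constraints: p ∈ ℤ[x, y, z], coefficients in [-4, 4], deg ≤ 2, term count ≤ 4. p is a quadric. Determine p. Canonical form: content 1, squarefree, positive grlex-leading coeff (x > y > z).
x^2 + y^2 - z^2

First, the picture has 2 separate pieces. Treating them together as one polynomial.
Next, the degree is 2 — a double cone through the origin; a quadric.
Then, symmetries: the surface is invariant under rotation about z: p = q(x² + y², z); mirror symmetry z ↦ −z ⇒ only even powers of z.
Then, reading off the gridlines: it crosses the x-axis at the gridline x = 0; it crosses the y-axis at the gridline y = 0; a circular section at z = 1 has radius exactly 1; it meets the z-axis at z = 0 (among the integer gridlines).
Finally, the integer polynomial consistent with all of this is the stated p.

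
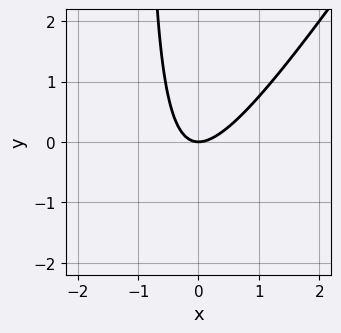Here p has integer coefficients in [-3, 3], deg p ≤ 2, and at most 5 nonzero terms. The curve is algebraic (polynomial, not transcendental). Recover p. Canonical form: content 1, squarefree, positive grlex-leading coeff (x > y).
Degree: no degree-1 curve has this shape, so deg p = 2.
Reading off the gridlines: it meets the x-axis at x = 0 (among the integer gridlines); one y-axis crossing is at y = 0.
The integer polynomial consistent with all of this is the stated p.

3*x^2 - 2*x*y - 2*y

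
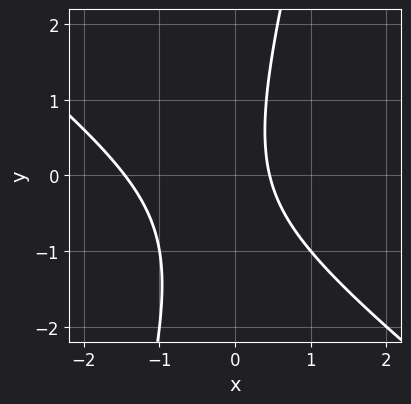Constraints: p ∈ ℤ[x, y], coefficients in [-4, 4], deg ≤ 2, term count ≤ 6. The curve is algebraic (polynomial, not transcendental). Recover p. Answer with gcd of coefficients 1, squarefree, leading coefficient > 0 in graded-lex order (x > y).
3*x^2 + 3*x*y - y^2 + 3*x - 2

1. Degree: no degree-1 curve has this shape, so deg p = 2.
2. Observable constraints: the curve avoids every integer y-axis point in the box.
3. Solving for integer coefficients yields p as stated.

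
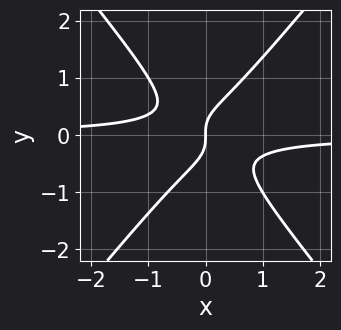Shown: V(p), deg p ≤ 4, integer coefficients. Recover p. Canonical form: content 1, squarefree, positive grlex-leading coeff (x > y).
1. Degree: the shape is more complex than any degree-2 curve, so deg p = 3.
2. From the axis intercepts and sections: one x-axis crossing is at x = 0; one y-axis crossing is at y = 0.
3. Fitting integer coefficients to these (and the overall shape) gives p.

3*x^2*y - 2*y^3 + x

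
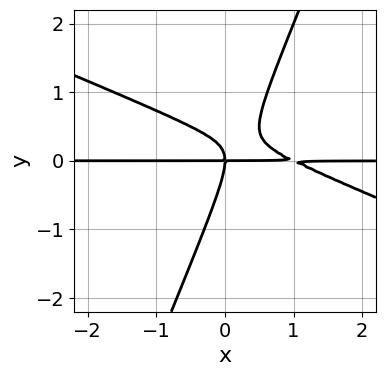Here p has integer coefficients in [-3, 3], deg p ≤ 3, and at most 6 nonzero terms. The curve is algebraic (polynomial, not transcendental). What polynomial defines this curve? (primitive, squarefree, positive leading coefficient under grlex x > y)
1. Degree: a generic line meets the curve in up to 3 points, so deg p = 3.
2. Against the integer gridlines: the visible x-axis segment lies entirely on the curve; one y-axis crossing is at y = 0.
3. Putting this together gives p.

x^2*y + 2*x*y^2 - y^3 - x*y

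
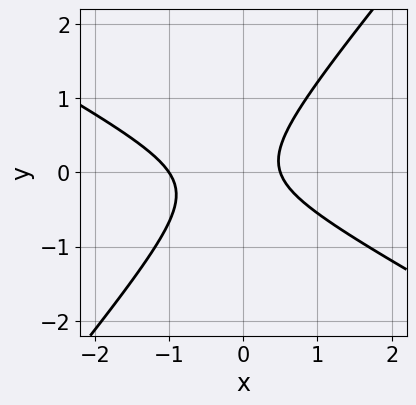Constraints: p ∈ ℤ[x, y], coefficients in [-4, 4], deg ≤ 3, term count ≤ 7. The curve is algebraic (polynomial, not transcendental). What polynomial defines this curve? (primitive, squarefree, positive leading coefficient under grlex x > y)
2*x^2 + 2*x*y - 3*y^2 + x - 1

The degree is 2 — the shape is more complex than any degree-1 curve.
From the visible intercepts: it meets the x-axis at x = -1 (among the integer gridlines); the curve avoids every integer y-axis point in the box.
Solving for integer coefficients yields p as stated.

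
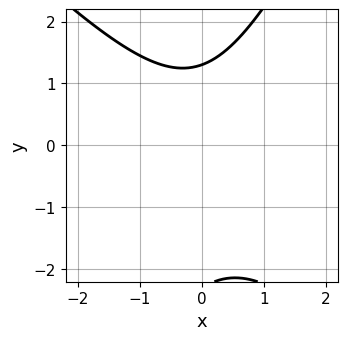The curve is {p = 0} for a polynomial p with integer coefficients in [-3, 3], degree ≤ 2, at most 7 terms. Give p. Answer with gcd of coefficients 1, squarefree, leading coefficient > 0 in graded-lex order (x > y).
2*x^2 + x*y - y^2 - y + 3

(a) deg p = 2.
(b) Checking where it meets the axes: no x-intercept at any integer in the box.
(c) Matching integer coefficients to the picture gives p.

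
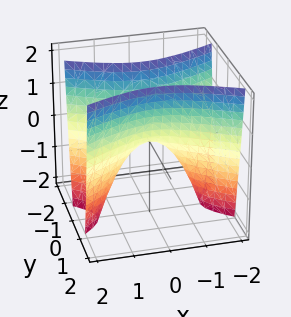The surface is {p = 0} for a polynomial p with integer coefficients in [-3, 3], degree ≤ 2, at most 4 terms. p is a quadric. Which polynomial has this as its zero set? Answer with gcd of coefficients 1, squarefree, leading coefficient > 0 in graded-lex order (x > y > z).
(a) deg p = 2. A hyperbolic paraboloid; a quadric.
(b) Symmetries: the x ↦ −x reflection is a symmetry, so x appears only in even powers; mirror symmetry y ↦ −y ⇒ only even powers of y.
(c) Checking where it meets the axes: one z-axis crossing is at z = 0; one x-axis crossing is at x = 0; one y-axis crossing is at y = 0.
(d) Solving for integer coefficients yields p as stated.

x^2 - 3*y^2 + z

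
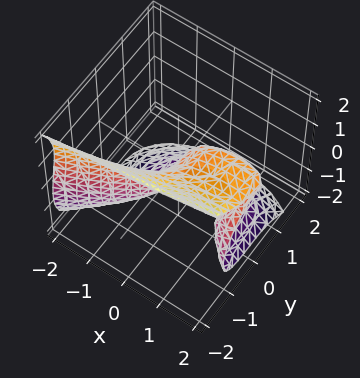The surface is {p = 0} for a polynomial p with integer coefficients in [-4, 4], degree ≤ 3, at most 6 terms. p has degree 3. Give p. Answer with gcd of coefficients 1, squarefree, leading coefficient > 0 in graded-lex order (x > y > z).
x^2*z - 3*y^3 - 2*z^3 - 2*x^2 + 3*x

First, deg p = 3.
Next, observable constraints: it meets the x-axis at x = 0 (among the integer gridlines); it crosses the y-axis at the gridline y = 0; it meets the z-axis at z = 0 (among the integer gridlines).
Finally, assembling these constraints gives the stated polynomial.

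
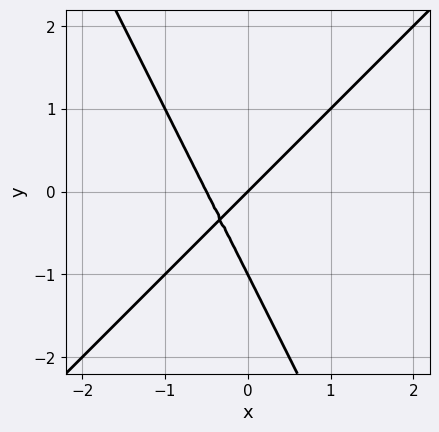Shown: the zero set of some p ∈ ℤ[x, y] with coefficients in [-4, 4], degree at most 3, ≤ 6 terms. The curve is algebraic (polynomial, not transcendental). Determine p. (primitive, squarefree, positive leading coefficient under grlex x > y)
2*x^2 - x*y - y^2 + x - y

First, deg p = 2.
Then, reading off the gridlines: the y-axis gridline crossings are at y ∈ {-1, 0}; it crosses the x-axis at the gridline x = 0.
Finally, the integer polynomial consistent with all of this is the stated p.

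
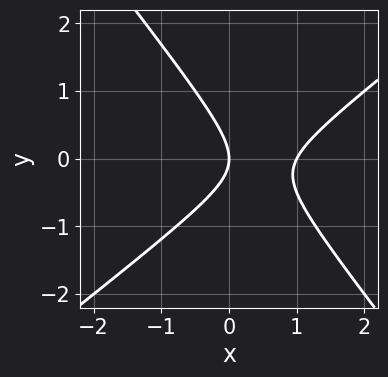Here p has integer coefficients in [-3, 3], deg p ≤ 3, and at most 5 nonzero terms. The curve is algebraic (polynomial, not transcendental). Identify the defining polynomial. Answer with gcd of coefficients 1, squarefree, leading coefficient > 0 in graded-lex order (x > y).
2*x^2 - x*y - 2*y^2 - 2*x

First, deg p = 2.
Next, observable constraints: the x-axis gridline crossings are at x ∈ {0, 1}; it crosses the y-axis at the gridline y = 0.
Finally, matching integer coefficients to the picture gives p.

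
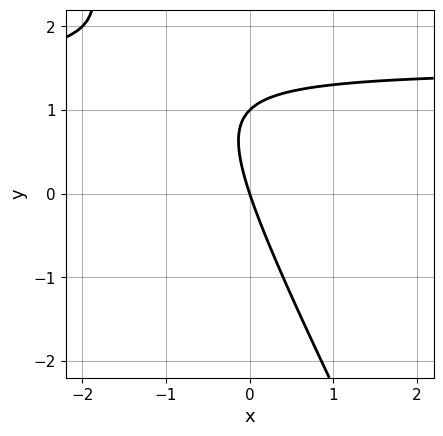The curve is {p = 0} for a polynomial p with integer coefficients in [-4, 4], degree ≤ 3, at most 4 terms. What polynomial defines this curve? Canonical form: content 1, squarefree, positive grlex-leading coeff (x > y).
2*x*y + y^2 - 3*x - y

deg p = 2. No degree-1 curve has this shape.
Reading off the gridlines: it meets the x-axis at x = 0 (among the integer gridlines); among the integer gridlines, it crosses the y-axis at y ∈ {0, 1}.
The integer polynomial consistent with all of this is the stated p.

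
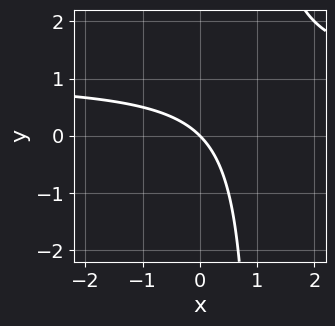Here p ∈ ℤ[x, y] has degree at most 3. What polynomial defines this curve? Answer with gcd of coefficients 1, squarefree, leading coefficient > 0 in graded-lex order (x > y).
1. deg p = 2. No degree-1 curve has this shape.
2. From the axis intercepts and sections: one x-axis crossing is at x = 0; one y-axis crossing is at y = 0.
3. These observations pin down the coefficients.

x*y - x - y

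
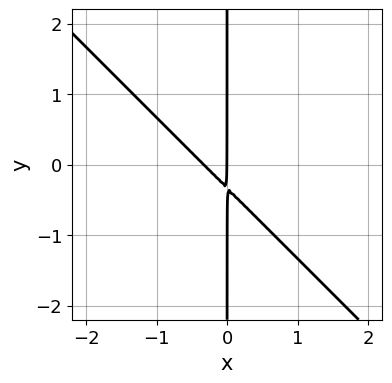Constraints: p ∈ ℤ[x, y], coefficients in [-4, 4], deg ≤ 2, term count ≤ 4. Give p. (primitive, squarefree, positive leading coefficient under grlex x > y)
First, deg p = 2.
Then, observable constraints: every point of the y-axis in the box is on the curve; it meets the x-axis at x = 0 (among the integer gridlines).
Finally, assembling these constraints gives the stated polynomial.

3*x^2 + 3*x*y + x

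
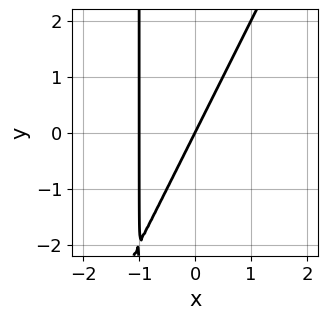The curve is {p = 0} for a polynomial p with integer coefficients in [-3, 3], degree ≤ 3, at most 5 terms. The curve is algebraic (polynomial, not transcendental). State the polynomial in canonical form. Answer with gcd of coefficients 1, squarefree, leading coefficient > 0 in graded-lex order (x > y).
2*x^2 - x*y + 2*x - y

1. Degree: a generic line meets the curve in up to 2 points, so deg p = 2.
2. Against the integer gridlines: it meets the y-axis at y = 0 (among the integer gridlines); the x-axis gridline crossings are at x ∈ {-1, 0}.
3. Fitting integer coefficients to these (and the overall shape) gives p.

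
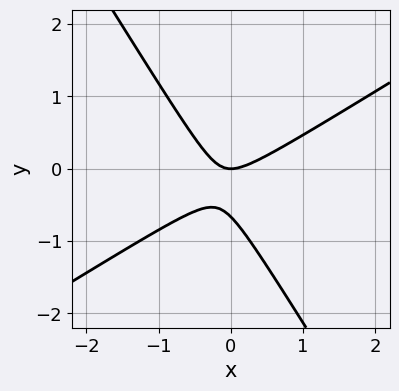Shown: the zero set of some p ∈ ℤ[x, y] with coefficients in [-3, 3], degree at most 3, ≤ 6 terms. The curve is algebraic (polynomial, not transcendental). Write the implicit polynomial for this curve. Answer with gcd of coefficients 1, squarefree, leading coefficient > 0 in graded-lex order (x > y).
3*x^2 - 3*x*y - 3*y^2 - 2*y

1. deg p = 2.
2. Checking where it meets the axes: it crosses the x-axis at the gridline x = 0; it meets the y-axis at y = 0 (among the integer gridlines).
3. These observations pin down the coefficients.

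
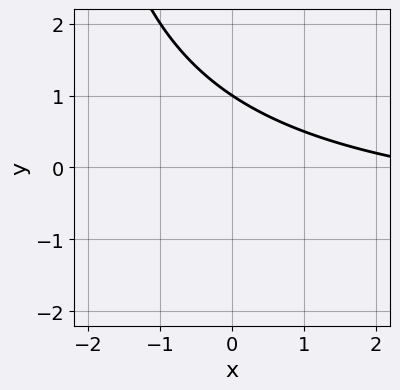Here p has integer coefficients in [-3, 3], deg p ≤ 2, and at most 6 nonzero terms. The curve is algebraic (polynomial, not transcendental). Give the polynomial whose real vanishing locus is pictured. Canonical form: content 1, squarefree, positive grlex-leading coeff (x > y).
x*y + x + 3*y - 3

(a) Degree: no degree-1 curve has this shape, so deg p = 2.
(b) Observable constraints: it crosses the y-axis at the gridline y = 1; no x-intercept at any integer in the box.
(c) Solving for integer coefficients yields p as stated.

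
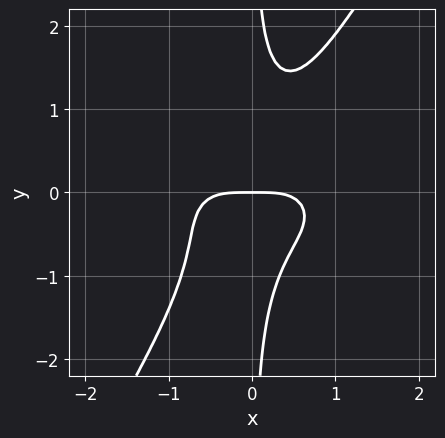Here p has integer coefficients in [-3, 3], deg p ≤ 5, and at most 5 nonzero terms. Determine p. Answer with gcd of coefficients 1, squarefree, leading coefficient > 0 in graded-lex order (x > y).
First, the degree is 4 — no degree-3 curve has this shape.
Then, against the integer gridlines: it meets the y-axis at y = 0 (among the integer gridlines); one x-axis crossing is at x = 0.
Finally, together with the visible shape, these determine p as stated.

x^4 + 3*x^2*y^2 - 2*x*y^3 + y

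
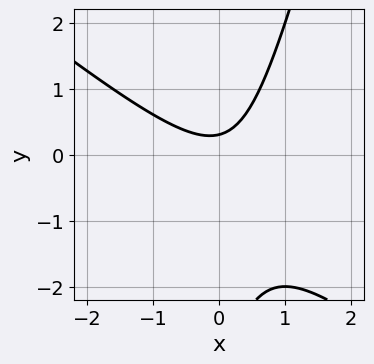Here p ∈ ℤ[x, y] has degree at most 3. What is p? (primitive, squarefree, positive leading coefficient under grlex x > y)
(a) Degree: no degree-1 curve has this shape, so deg p = 2.
(b) Against the integer gridlines: the curve avoids every integer x-axis point in the box.
(c) Putting this together gives p.

3*x^2 + 3*x*y - y^2 - 3*y + 1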